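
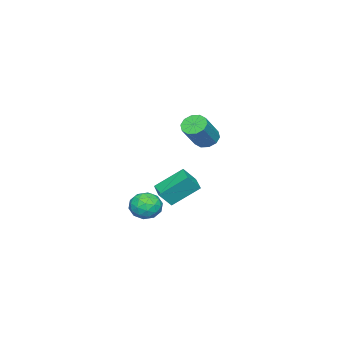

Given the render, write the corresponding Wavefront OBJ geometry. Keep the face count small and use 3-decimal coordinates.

v -1.351 2.549 -1.538
v -0.752 2.095 -0.629
v -0.525 3.284 -1.716
v 0.075 2.83 -0.806
v -0.475 1.27 -2.754
v 0.125 0.816 -1.844
v 0.352 2.005 -2.931
v 0.951 1.551 -2.022
v -3.914 1.817 0.497
v -3.339 1.767 -0.027
v -2.01 1.693 1.439
v -2.586 1.743 1.963
v -3.416 2.234 0.066
v -2.087 2.16 1.532
v -3.683 2.541 0.324
v -2.354 2.467 1.789
v -4.038 2.572 0.648
v -2.709 2.498 2.113
v -4.347 2.315 0.914
v -3.018 2.241 2.38
v -4.49 1.867 1.021
v -3.161 1.793 2.487
v -4.413 1.4 0.928
v -3.084 1.326 2.394
v -4.146 1.093 0.671
v -2.817 1.019 2.136
v -3.791 1.062 0.347
v -2.462 0.988 1.812
v -3.482 1.319 0.08
v -2.153 1.245 1.546
v 3.473 3.127 -1.476
v 4.163 2.606 -1.118
v 2.877 1.894 -2.122
v 3.567 1.373 -1.764
v 2.92 1.745 -1.199
v 3.288 2.507 -0.8
v 3.752 1.993 -2.44
v 4.12 2.755 -2.041
v 4.335 1.905 -1.713
v 3.821 1.752 -0.947
v 3.219 2.748 -2.293
v 2.705 2.595 -1.527
v 3.87 2.975 -1.24
v 3.17 1.525 -2
v 2.789 1.744 -1.668
v 3.195 1.438 -1.457
v 3.356 2.917 -1.054
v 3.762 2.61 -0.843
v 3.031 2.104 -0.891
v 3.278 1.89 -2.397
v 3.684 1.583 -2.186
v 3.845 3.062 -1.783
v 4.251 2.756 -1.572
v 4.009 2.396 -2.349
v 4.377 2.256 -1.38
v 4.027 1.532 -1.759
v 4.135 1.896 -2.157
v 4.352 2.344 -1.922
v 4.075 2.166 -0.929
v 3.724 1.442 -1.309
v 3.344 1.66 -0.977
v 3.561 2.108 -0.742
v 4.176 1.754 -1.279
v 3.316 3.058 -1.931
v 2.965 2.334 -2.311
v 3.479 2.392 -2.498
v 3.696 2.84 -2.263
v 3.013 2.968 -1.481
v 2.663 2.244 -1.86
v 2.688 2.156 -1.318
v 2.905 2.604 -1.083
v 2.864 2.746 -1.961
f 2 4 1
f 5 2 1
f 1 4 3
f 3 5 1
f 2 8 4
f 6 2 5
f 6 8 2
f 4 8 3
f 7 5 3
f 3 8 7
f 7 6 5
f 8 6 7
f 10 9 13
f 10 13 11
f 11 13 14
f 11 14 12
f 13 9 15
f 13 15 14
f 14 15 16
f 14 16 12
f 15 9 17
f 15 17 16
f 16 17 18
f 16 18 12
f 17 9 19
f 17 19 18
f 18 19 20
f 18 20 12
f 19 9 21
f 19 21 20
f 20 21 22
f 20 22 12
f 21 9 23
f 21 23 22
f 22 23 24
f 22 24 12
f 23 9 25
f 23 25 24
f 24 25 26
f 24 26 12
f 25 9 27
f 25 27 26
f 26 27 28
f 26 28 12
f 27 9 29
f 27 29 28
f 28 29 30
f 28 30 12
f 29 9 10
f 29 10 30
f 30 10 11
f 30 11 12
f 31 68 47
f 68 42 71
f 47 71 36
f 68 71 47
f 31 47 43
f 47 36 48
f 43 48 32
f 47 48 43
f 31 43 52
f 43 32 53
f 52 53 38
f 43 53 52
f 31 52 64
f 52 38 67
f 64 67 41
f 52 67 64
f 31 64 68
f 64 41 72
f 68 72 42
f 64 72 68
f 32 48 59
f 48 36 62
f 59 62 40
f 48 62 59
f 36 71 49
f 71 42 70
f 49 70 35
f 71 70 49
f 42 72 69
f 72 41 65
f 69 65 33
f 72 65 69
f 41 67 66
f 67 38 54
f 66 54 37
f 67 54 66
f 38 53 58
f 53 32 55
f 58 55 39
f 53 55 58
f 34 60 46
f 60 40 61
f 46 61 35
f 60 61 46
f 34 46 44
f 46 35 45
f 44 45 33
f 46 45 44
f 34 44 51
f 44 33 50
f 51 50 37
f 44 50 51
f 34 51 56
f 51 37 57
f 56 57 39
f 51 57 56
f 34 56 60
f 56 39 63
f 60 63 40
f 56 63 60
f 35 61 49
f 61 40 62
f 49 62 36
f 61 62 49
f 33 45 69
f 45 35 70
f 69 70 42
f 45 70 69
f 37 50 66
f 50 33 65
f 66 65 41
f 50 65 66
f 39 57 58
f 57 37 54
f 58 54 38
f 57 54 58
f 40 63 59
f 63 39 55
f 59 55 32
f 63 55 59



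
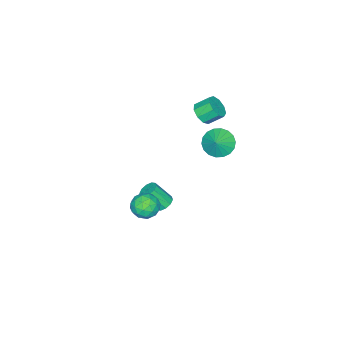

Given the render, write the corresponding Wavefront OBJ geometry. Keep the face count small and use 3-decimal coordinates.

v 0.874 -2.688 -2.473
v 1.129 -3.11 -2.864
v 1.582 -3.954 -1.659
v 1.326 -3.532 -1.267
v 1.401 -2.844 -2.78
v 1.854 -3.689 -1.575
v 1.471 -2.519 -2.579
v 1.924 -3.363 -1.373
v 1.313 -2.258 -2.337
v 1.766 -3.102 -1.131
v 0.988 -2.161 -2.147
v 1.441 -3.005 -0.941
v 0.618 -2.266 -2.081
v 1.071 -3.11 -0.876
v 0.346 -2.531 -2.165
v 0.799 -3.376 -0.96
v 0.276 -2.857 -2.367
v 0.729 -3.701 -1.161
v 0.434 -3.118 -2.609
v 0.887 -3.962 -1.403
v 0.759 -3.215 -2.799
v 1.212 -4.059 -1.593
v -3.913 -2.14 -0.129
v -3.177 -2.336 -0.822
v -3.187 -1.88 0.569
v -3.268 -1.892 -0.893
v -3.487 -1.498 -0.812
v -3.79 -1.231 -0.596
v -4.118 -1.143 -0.288
v -4.405 -1.254 0.052
v -4.595 -1.539 0.356
v -4.649 -1.944 0.564
v -4.558 -2.388 0.635
v -4.339 -2.783 0.554
v -4.036 -3.05 0.338
v -3.708 -3.137 0.03
v -3.421 -3.027 -0.31
v -3.231 -2.741 -0.614
v 4.205 -1.082 0.019
v 4.763 -1.743 0.315
v 3.037 -1.957 0.265
v 3.595 -2.618 0.561
v 3.486 -1.856 1.055
v 4.208 -1.315 0.903
v 3.592 -2.385 -0.323
v 4.314 -1.844 -0.475
v 4.384 -2.549 0.104
v 4.319 -2.222 0.956
v 3.481 -1.478 -0.376
v 3.416 -1.151 0.476
v 4.587 -1.336 0.145
v 3.213 -2.364 0.435
v 3.15 -1.916 0.725
v 3.478 -2.305 0.899
v 4.261 -1.084 0.491
v 4.589 -1.473 0.665
v 3.838 -1.539 1.1
v 3.211 -2.227 -0.085
v 3.539 -2.616 0.089
v 4.322 -1.395 -0.319
v 4.65 -1.784 -0.145
v 3.962 -2.161 -0.52
v 4.692 -2.198 0.195
v 4.005 -2.712 0.34
v 4.003 -2.575 -0.18
v 4.428 -2.257 -0.269
v 4.654 -2.006 0.696
v 3.967 -2.52 0.841
v 3.903 -2.072 1.131
v 4.327 -1.754 1.042
v 4.431 -2.479 0.572
v 3.833 -1.18 -0.261
v 3.146 -1.694 -0.116
v 3.473 -1.946 -0.462
v 3.897 -1.628 -0.551
v 3.795 -0.988 0.24
v 3.108 -1.502 0.385
v 3.372 -1.443 0.849
v 3.797 -1.125 0.76
v 3.369 -1.221 0.008
v -3.716 -3.213 2.239
v -2.987 -3.039 2.546
v -3.474 -2.273 3.269
v -4.204 -2.447 2.961
v -3.097 -2.705 2.118
v -3.584 -1.939 2.841
v -3.497 -2.608 1.746
v -3.984 -1.843 2.469
v -3.999 -2.795 1.605
v -4.486 -2.029 2.328
v -4.369 -3.177 1.76
v -4.856 -2.411 2.483
v -4.434 -3.576 2.139
v -4.921 -2.81 2.862
v -4.163 -3.805 2.565
v -4.65 -3.039 3.288
v -3.683 -3.757 2.838
v -4.17 -2.991 3.56
v -3.219 -3.455 2.83
v -3.706 -2.689 3.553
f 2 1 5
f 2 5 3
f 3 5 6
f 3 6 4
f 5 1 7
f 5 7 6
f 6 7 8
f 6 8 4
f 7 1 9
f 7 9 8
f 8 9 10
f 8 10 4
f 9 1 11
f 9 11 10
f 10 11 12
f 10 12 4
f 11 1 13
f 11 13 12
f 12 13 14
f 12 14 4
f 13 1 15
f 13 15 14
f 14 15 16
f 14 16 4
f 15 1 17
f 15 17 16
f 16 17 18
f 16 18 4
f 17 1 19
f 17 19 18
f 18 19 20
f 18 20 4
f 19 1 21
f 19 21 20
f 20 21 22
f 20 22 4
f 21 1 2
f 21 2 22
f 22 2 3
f 22 3 4
f 24 23 26
f 24 26 25
f 26 23 27
f 26 27 25
f 27 23 28
f 27 28 25
f 28 23 29
f 28 29 25
f 29 23 30
f 29 30 25
f 30 23 31
f 30 31 25
f 31 23 32
f 31 32 25
f 32 23 33
f 32 33 25
f 33 23 34
f 33 34 25
f 34 23 35
f 34 35 25
f 35 23 36
f 35 36 25
f 36 23 37
f 36 37 25
f 37 23 38
f 37 38 25
f 38 23 24
f 38 24 25
f 39 76 55
f 76 50 79
f 55 79 44
f 76 79 55
f 39 55 51
f 55 44 56
f 51 56 40
f 55 56 51
f 39 51 60
f 51 40 61
f 60 61 46
f 51 61 60
f 39 60 72
f 60 46 75
f 72 75 49
f 60 75 72
f 39 72 76
f 72 49 80
f 76 80 50
f 72 80 76
f 40 56 67
f 56 44 70
f 67 70 48
f 56 70 67
f 44 79 57
f 79 50 78
f 57 78 43
f 79 78 57
f 50 80 77
f 80 49 73
f 77 73 41
f 80 73 77
f 49 75 74
f 75 46 62
f 74 62 45
f 75 62 74
f 46 61 66
f 61 40 63
f 66 63 47
f 61 63 66
f 42 68 54
f 68 48 69
f 54 69 43
f 68 69 54
f 42 54 52
f 54 43 53
f 52 53 41
f 54 53 52
f 42 52 59
f 52 41 58
f 59 58 45
f 52 58 59
f 42 59 64
f 59 45 65
f 64 65 47
f 59 65 64
f 42 64 68
f 64 47 71
f 68 71 48
f 64 71 68
f 43 69 57
f 69 48 70
f 57 70 44
f 69 70 57
f 41 53 77
f 53 43 78
f 77 78 50
f 53 78 77
f 45 58 74
f 58 41 73
f 74 73 49
f 58 73 74
f 47 65 66
f 65 45 62
f 66 62 46
f 65 62 66
f 48 71 67
f 71 47 63
f 67 63 40
f 71 63 67
f 82 81 85
f 82 85 83
f 83 85 86
f 83 86 84
f 85 81 87
f 85 87 86
f 86 87 88
f 86 88 84
f 87 81 89
f 87 89 88
f 88 89 90
f 88 90 84
f 89 81 91
f 89 91 90
f 90 91 92
f 90 92 84
f 91 81 93
f 91 93 92
f 92 93 94
f 92 94 84
f 93 81 95
f 93 95 94
f 94 95 96
f 94 96 84
f 95 81 97
f 95 97 96
f 96 97 98
f 96 98 84
f 97 81 99
f 97 99 98
f 98 99 100
f 98 100 84
f 99 81 82
f 99 82 100
f 100 82 83
f 100 83 84



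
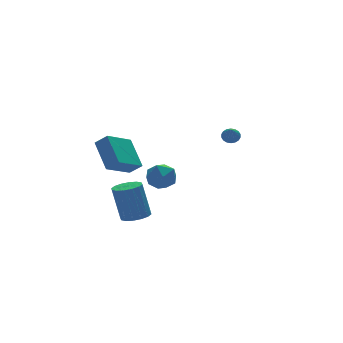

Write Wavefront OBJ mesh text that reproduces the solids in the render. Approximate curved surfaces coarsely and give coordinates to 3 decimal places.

v 4.235 -0.126 -0.372
v 4.706 -0.136 -0.108
v 3.685 -1.094 0.572
v 4.587 0.04 0.003
v 4.397 0.184 0.04
v 4.176 0.266 -0.005
v 3.966 0.27 -0.122
v 3.81 0.196 -0.289
v 3.738 0.059 -0.473
v 3.764 -0.116 -0.636
v 3.884 -0.292 -0.747
v 4.073 -0.435 -0.784
v 4.295 -0.517 -0.739
v 4.504 -0.522 -0.621
v 4.661 -0.448 -0.454
v 4.733 -0.311 -0.271
v -0.195 1.355 -2.66
v 0.566 1.373 -3.323
v -0.086 -0.273 -2.577
v 0.675 -0.255 -3.24
v 0.808 0.114 -2.31
v 0.74 1.12 -2.361
v -0.26 -0.02 -3.539
v -0.328 0.986 -3.59
v 0.525 0.523 -3.866
v 1.185 0.606 -3.107
v -0.705 0.494 -2.793
v -0.045 0.577 -2.034
v -3.201 -3.166 -3.599
v -2.444 -2.802 -3.581
v -2.723 -2.329 -1.502
v -3.479 -2.694 -1.521
v -2.72 -2.484 -3.69
v -2.998 -2.011 -1.611
v -3.124 -2.348 -3.775
v -3.403 -1.876 -1.696
v -3.549 -2.432 -3.813
v -3.828 -1.96 -1.734
v -3.881 -2.713 -3.794
v -4.159 -2.24 -1.715
v -4.03 -3.115 -3.722
v -4.309 -2.642 -1.643
v -3.957 -3.531 -3.618
v -4.236 -3.058 -1.539
v -3.682 -3.849 -3.509
v -3.96 -3.376 -1.43
v -3.277 -3.984 -3.424
v -3.556 -3.512 -1.345
v -2.852 -3.9 -3.386
v -3.131 -3.428 -1.307
v -2.521 -3.62 -3.405
v -2.799 -3.147 -1.326
v -2.371 -3.218 -3.477
v -2.65 -2.745 -1.398
v -3.699 -0.681 -1.022
v -3.579 0.945 0.286
v -2.023 -0.109 -1.886
v -1.903 1.516 -0.577
v -3.197 -1.216 -0.403
v -3.077 0.409 0.906
v -1.521 -0.645 -1.266
v -1.401 0.981 0.042
f 2 1 4
f 2 4 3
f 4 1 5
f 4 5 3
f 5 1 6
f 5 6 3
f 6 1 7
f 6 7 3
f 7 1 8
f 7 8 3
f 8 1 9
f 8 9 3
f 9 1 10
f 9 10 3
f 10 1 11
f 10 11 3
f 11 1 12
f 11 12 3
f 12 1 13
f 12 13 3
f 13 1 14
f 13 14 3
f 14 1 15
f 14 15 3
f 15 1 16
f 15 16 3
f 16 1 2
f 16 2 3
f 17 28 22
f 17 22 18
f 17 18 24
f 17 24 27
f 17 27 28
f 18 22 26
f 22 28 21
f 28 27 19
f 27 24 23
f 24 18 25
f 20 26 21
f 20 21 19
f 20 19 23
f 20 23 25
f 20 25 26
f 21 26 22
f 19 21 28
f 23 19 27
f 25 23 24
f 26 25 18
f 30 29 33
f 30 33 31
f 31 33 34
f 31 34 32
f 33 29 35
f 33 35 34
f 34 35 36
f 34 36 32
f 35 29 37
f 35 37 36
f 36 37 38
f 36 38 32
f 37 29 39
f 37 39 38
f 38 39 40
f 38 40 32
f 39 29 41
f 39 41 40
f 40 41 42
f 40 42 32
f 41 29 43
f 41 43 42
f 42 43 44
f 42 44 32
f 43 29 45
f 43 45 44
f 44 45 46
f 44 46 32
f 45 29 47
f 45 47 46
f 46 47 48
f 46 48 32
f 47 29 49
f 47 49 48
f 48 49 50
f 48 50 32
f 49 29 51
f 49 51 50
f 50 51 52
f 50 52 32
f 51 29 53
f 51 53 52
f 52 53 54
f 52 54 32
f 53 29 30
f 53 30 54
f 54 30 31
f 54 31 32
f 56 58 55
f 59 56 55
f 55 58 57
f 57 59 55
f 56 62 58
f 60 56 59
f 60 62 56
f 58 62 57
f 61 59 57
f 57 62 61
f 61 60 59
f 62 60 61



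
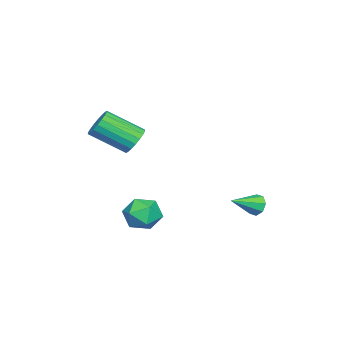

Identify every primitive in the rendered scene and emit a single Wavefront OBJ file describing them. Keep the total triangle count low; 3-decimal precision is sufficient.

v 1.867 -0.462 2.129
v 2.513 -0.196 2.259
v 2.918 -1.673 3.261
v 2.273 -1.938 3.131
v 2.34 -0.082 2.497
v 2.746 -1.558 3.5
v 2.074 -0.042 2.663
v 2.48 -1.519 3.665
v 1.767 -0.086 2.723
v 2.172 -1.563 3.725
v 1.48 -0.204 2.665
v 1.885 -1.681 3.667
v 1.269 -0.373 2.501
v 1.675 -1.85 3.503
v 1.177 -0.56 2.263
v 1.582 -2.036 3.266
v 1.222 -0.727 1.999
v 1.627 -2.204 3.001
v 1.394 -0.842 1.76
v 1.8 -2.318 2.763
v 1.66 -0.881 1.595
v 2.066 -2.358 2.597
v 1.968 -0.837 1.535
v 2.373 -2.314 2.537
v 2.255 -0.719 1.593
v 2.66 -2.196 2.595
v 2.465 -0.55 1.757
v 2.871 -2.027 2.759
v 2.558 -0.364 1.994
v 2.963 -1.84 2.997
v 1.911 0.411 -1.095
v 2.351 0.903 -1.714
v 2.549 -0.803 -1.606
v 2.989 -0.311 -2.225
v 3.201 -0.231 -1.349
v 2.807 0.519 -1.033
v 2.093 -0.419 -2.287
v 1.699 0.331 -1.971
v 2.464 0.39 -2.45
v 3.148 0.506 -1.871
v 1.752 -0.406 -1.449
v 2.436 -0.29 -0.87
v -0.386 3.97 -1.776
v -0.057 4.063 -2.232
v 0.626 3.19 -1.204
v -0.001 4.364 -1.921
v -0.17 4.434 -1.525
v -0.466 4.232 -1.276
v -0.715 3.877 -1.32
v -0.772 3.576 -1.631
v -0.602 3.506 -2.027
v -0.306 3.708 -2.275
f 2 1 5
f 2 5 3
f 3 5 6
f 3 6 4
f 5 1 7
f 5 7 6
f 6 7 8
f 6 8 4
f 7 1 9
f 7 9 8
f 8 9 10
f 8 10 4
f 9 1 11
f 9 11 10
f 10 11 12
f 10 12 4
f 11 1 13
f 11 13 12
f 12 13 14
f 12 14 4
f 13 1 15
f 13 15 14
f 14 15 16
f 14 16 4
f 15 1 17
f 15 17 16
f 16 17 18
f 16 18 4
f 17 1 19
f 17 19 18
f 18 19 20
f 18 20 4
f 19 1 21
f 19 21 20
f 20 21 22
f 20 22 4
f 21 1 23
f 21 23 22
f 22 23 24
f 22 24 4
f 23 1 25
f 23 25 24
f 24 25 26
f 24 26 4
f 25 1 27
f 25 27 26
f 26 27 28
f 26 28 4
f 27 1 29
f 27 29 28
f 28 29 30
f 28 30 4
f 29 1 2
f 29 2 30
f 30 2 3
f 30 3 4
f 31 42 36
f 31 36 32
f 31 32 38
f 31 38 41
f 31 41 42
f 32 36 40
f 36 42 35
f 42 41 33
f 41 38 37
f 38 32 39
f 34 40 35
f 34 35 33
f 34 33 37
f 34 37 39
f 34 39 40
f 35 40 36
f 33 35 42
f 37 33 41
f 39 37 38
f 40 39 32
f 44 43 46
f 44 46 45
f 46 43 47
f 46 47 45
f 47 43 48
f 47 48 45
f 48 43 49
f 48 49 45
f 49 43 50
f 49 50 45
f 50 43 51
f 50 51 45
f 51 43 52
f 51 52 45
f 52 43 44
f 52 44 45



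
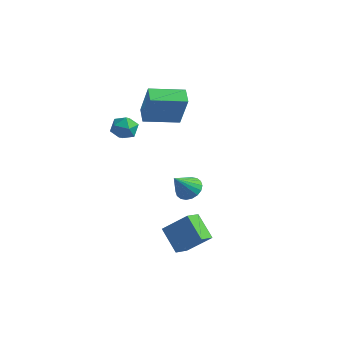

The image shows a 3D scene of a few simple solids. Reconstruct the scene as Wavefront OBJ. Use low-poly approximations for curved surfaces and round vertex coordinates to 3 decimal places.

v 1.366 -1.271 -5.051
v 1.372 -2.136 -4.708
v 0.231 -0.889 -4.067
v 0.236 -1.754 -3.724
v 2.524 -0.806 -3.896
v 2.529 -1.671 -3.553
v 1.388 -0.424 -2.912
v 1.394 -1.289 -2.569
v -3.528 1.473 0.887
v -2.827 1.224 2.743
v -4.173 2.104 1.215
v -3.472 1.855 3.072
v -2.288 2.885 0.608
v -1.587 2.636 2.465
v -2.933 3.516 0.937
v -2.232 3.267 2.793
v -2.143 -0.836 1.837
v -1.676 -1.432 1.828
v -2.884 -1.428 2.612
v -2.417 -2.024 2.603
v -2.2 -1.378 2.934
v -1.742 -1.013 2.454
v -2.818 -1.847 1.986
v -2.36 -1.482 1.506
v -2.094 -2.057 1.92
v -1.712 -1.767 2.506
v -2.848 -1.093 1.934
v -2.466 -0.803 2.52
v -1.242 2.262 -3.495
v -0.613 2.538 -3.169
v -1.418 1.278 -2.325
v -0.857 2.734 -3.041
v -1.177 2.837 -3.002
v -1.51 2.826 -3.062
v -1.789 2.703 -3.207
v -1.961 2.494 -3.409
v -1.99 2.238 -3.629
v -1.87 1.987 -3.822
v -1.627 1.791 -3.95
v -1.307 1.688 -3.989
v -0.974 1.699 -3.929
v -0.694 1.821 -3.784
v -0.523 2.031 -3.581
v -0.494 2.287 -3.362
f 2 4 1
f 5 2 1
f 1 4 3
f 3 5 1
f 2 8 4
f 6 2 5
f 6 8 2
f 4 8 3
f 7 5 3
f 3 8 7
f 7 6 5
f 8 6 7
f 10 12 9
f 13 10 9
f 9 12 11
f 11 13 9
f 10 16 12
f 14 10 13
f 14 16 10
f 12 16 11
f 15 13 11
f 11 16 15
f 15 14 13
f 16 14 15
f 17 28 22
f 17 22 18
f 17 18 24
f 17 24 27
f 17 27 28
f 18 22 26
f 22 28 21
f 28 27 19
f 27 24 23
f 24 18 25
f 20 26 21
f 20 21 19
f 20 19 23
f 20 23 25
f 20 25 26
f 21 26 22
f 19 21 28
f 23 19 27
f 25 23 24
f 26 25 18
f 30 29 32
f 30 32 31
f 32 29 33
f 32 33 31
f 33 29 34
f 33 34 31
f 34 29 35
f 34 35 31
f 35 29 36
f 35 36 31
f 36 29 37
f 36 37 31
f 37 29 38
f 37 38 31
f 38 29 39
f 38 39 31
f 39 29 40
f 39 40 31
f 40 29 41
f 40 41 31
f 41 29 42
f 41 42 31
f 42 29 43
f 42 43 31
f 43 29 44
f 43 44 31
f 44 29 30
f 44 30 31



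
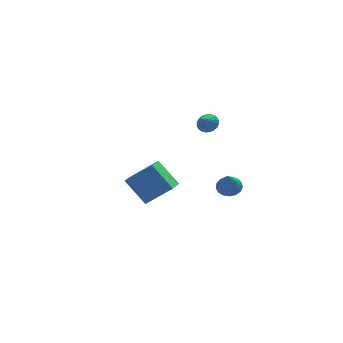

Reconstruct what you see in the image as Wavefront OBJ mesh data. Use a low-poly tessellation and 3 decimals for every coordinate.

v 2.046 3.534 0.424
v 2.401 3.753 0.883
v 1.554 2.926 1.096
v 2.216 3.908 0.888
v 2.005 4.007 0.823
v 1.8 4.034 0.697
v 1.633 3.984 0.53
v 1.528 3.866 0.346
v 1.502 3.697 0.175
v 1.559 3.504 0.041
v 1.69 3.315 -0.034
v 1.875 3.159 -0.039
v 2.086 3.061 0.026
v 2.291 3.034 0.152
v 2.459 3.084 0.319
v 2.563 3.202 0.503
v 2.589 3.37 0.674
v 2.532 3.564 0.808
v 1.992 -3.433 -0.277
v 2.466 -3.116 0.037
v 1.748 -4.287 0.957
v 2.21 -2.95 0.101
v 1.905 -2.895 0.078
v 1.619 -2.964 -0.025
v 1.42 -3.139 -0.187
v 1.351 -3.382 -0.369
v 1.429 -3.637 -0.529
v 1.637 -3.844 -0.632
v 1.925 -3.958 -0.654
v 2.23 -3.951 -0.589
v 2.479 -3.826 -0.452
v 2.618 -3.61 -0.276
v 2.613 -3.354 -0.099
v -1.94 -2.418 -1.779
v -2.856 -1.632 -0.525
v -1.434 -0.965 -2.319
v -2.35 -0.18 -1.065
v -0.61 -2.5 -0.755
v -1.526 -1.715 0.499
v -0.104 -1.048 -1.295
v -1.02 -0.262 -0.041
f 2 1 4
f 2 4 3
f 4 1 5
f 4 5 3
f 5 1 6
f 5 6 3
f 6 1 7
f 6 7 3
f 7 1 8
f 7 8 3
f 8 1 9
f 8 9 3
f 9 1 10
f 9 10 3
f 10 1 11
f 10 11 3
f 11 1 12
f 11 12 3
f 12 1 13
f 12 13 3
f 13 1 14
f 13 14 3
f 14 1 15
f 14 15 3
f 15 1 16
f 15 16 3
f 16 1 17
f 16 17 3
f 17 1 18
f 17 18 3
f 18 1 2
f 18 2 3
f 20 19 22
f 20 22 21
f 22 19 23
f 22 23 21
f 23 19 24
f 23 24 21
f 24 19 25
f 24 25 21
f 25 19 26
f 25 26 21
f 26 19 27
f 26 27 21
f 27 19 28
f 27 28 21
f 28 19 29
f 28 29 21
f 29 19 30
f 29 30 21
f 30 19 31
f 30 31 21
f 31 19 32
f 31 32 21
f 32 19 33
f 32 33 21
f 33 19 20
f 33 20 21
f 35 37 34
f 38 35 34
f 34 37 36
f 36 38 34
f 35 41 37
f 39 35 38
f 39 41 35
f 37 41 36
f 40 38 36
f 36 41 40
f 40 39 38
f 41 39 40



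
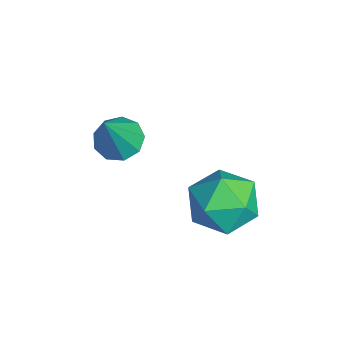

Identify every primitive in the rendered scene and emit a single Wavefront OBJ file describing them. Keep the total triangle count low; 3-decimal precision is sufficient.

v 2.515 1.59 -0.29
v 2.932 1.1 0.734
v 1.188 0.16 -0.434
v 1.605 -0.33 0.59
v 1.015 0.725 0.621
v 1.835 1.609 0.71
v 2.285 -0.349 -0.41
v 3.105 0.535 -0.321
v 2.79 -0.098 0.66
v 2.005 0.566 1.297
v 2.115 0.694 -0.997
v 1.33 1.358 -0.36
v 0.343 -2.176 2.085
v 0.922 -1.655 1.957
v 1.237 -2.724 3.915
v 0.518 -1.419 2.226
v 0.031 -1.537 2.429
v -0.31 -1.954 2.47
v -0.346 -2.475 2.332
v -0.059 -2.856 2.077
v 0.415 -2.919 1.827
v 0.856 -2.634 1.697
v 1.056 -2.135 1.748
f 1 12 6
f 1 6 2
f 1 2 8
f 1 8 11
f 1 11 12
f 2 6 10
f 6 12 5
f 12 11 3
f 11 8 7
f 8 2 9
f 4 10 5
f 4 5 3
f 4 3 7
f 4 7 9
f 4 9 10
f 5 10 6
f 3 5 12
f 7 3 11
f 9 7 8
f 10 9 2
f 14 13 16
f 14 16 15
f 16 13 17
f 16 17 15
f 17 13 18
f 17 18 15
f 18 13 19
f 18 19 15
f 19 13 20
f 19 20 15
f 20 13 21
f 20 21 15
f 21 13 22
f 21 22 15
f 22 13 23
f 22 23 15
f 23 13 14
f 23 14 15



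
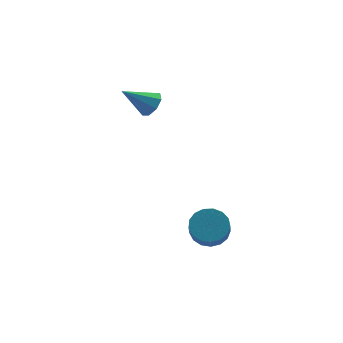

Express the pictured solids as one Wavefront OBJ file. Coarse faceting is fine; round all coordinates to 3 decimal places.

v -0.051 -3.143 -4.511
v 0.992 -2.975 -4.205
v 0.814 -3.908 -3.083
v -0.229 -4.077 -3.389
v 0.723 -2.607 -3.941
v 0.544 -3.541 -2.82
v 0.276 -2.362 -3.809
v 0.098 -3.296 -2.687
v -0.245 -2.296 -3.837
v -0.424 -3.23 -2.715
v -0.722 -2.424 -4.019
v -0.901 -3.358 -2.898
v -1.046 -2.717 -4.314
v -1.224 -3.65 -3.193
v -1.141 -3.107 -4.654
v -1.319 -4.041 -3.533
v -0.986 -3.506 -4.962
v -1.165 -4.44 -3.84
v -0.617 -3.822 -5.166
v -0.796 -4.755 -4.044
v -0.119 -3.982 -5.219
v -0.297 -4.915 -4.098
v 0.395 -3.95 -5.111
v 0.217 -4.883 -3.99
v 0.807 -3.733 -4.865
v 0.629 -4.667 -3.744
v 1.023 -3.381 -4.538
v 0.844 -4.315 -3.417
v -2.332 3.224 1.467
v -1.812 3.477 2.157
v -3.968 3.136 2.733
v -2.095 4.013 1.829
v -2.516 4.086 1.289
v -2.829 3.654 0.854
v -2.852 2.97 0.778
v -2.569 2.434 1.106
v -2.148 2.361 1.646
v -1.834 2.793 2.081
f 2 1 5
f 2 5 3
f 3 5 6
f 3 6 4
f 5 1 7
f 5 7 6
f 6 7 8
f 6 8 4
f 7 1 9
f 7 9 8
f 8 9 10
f 8 10 4
f 9 1 11
f 9 11 10
f 10 11 12
f 10 12 4
f 11 1 13
f 11 13 12
f 12 13 14
f 12 14 4
f 13 1 15
f 13 15 14
f 14 15 16
f 14 16 4
f 15 1 17
f 15 17 16
f 16 17 18
f 16 18 4
f 17 1 19
f 17 19 18
f 18 19 20
f 18 20 4
f 19 1 21
f 19 21 20
f 20 21 22
f 20 22 4
f 21 1 23
f 21 23 22
f 22 23 24
f 22 24 4
f 23 1 25
f 23 25 24
f 24 25 26
f 24 26 4
f 25 1 27
f 25 27 26
f 26 27 28
f 26 28 4
f 27 1 2
f 27 2 28
f 28 2 3
f 28 3 4
f 30 29 32
f 30 32 31
f 32 29 33
f 32 33 31
f 33 29 34
f 33 34 31
f 34 29 35
f 34 35 31
f 35 29 36
f 35 36 31
f 36 29 37
f 36 37 31
f 37 29 38
f 37 38 31
f 38 29 30
f 38 30 31



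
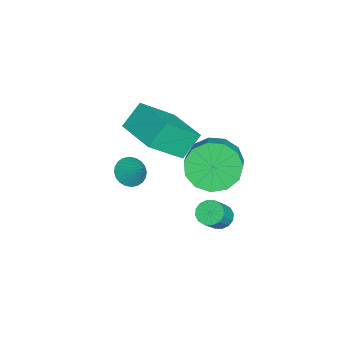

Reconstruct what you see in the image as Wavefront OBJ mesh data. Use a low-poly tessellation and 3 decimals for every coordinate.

v 2.39 -0.208 -0.042
v 2.643 -0.598 -0.372
v 3.403 -0.902 0.573
v 3.15 -0.512 0.902
v 2.797 -0.35 -0.415
v 3.557 -0.654 0.529
v 2.842 -0.064 -0.359
v 3.601 -0.368 0.586
v 2.765 0.184 -0.218
v 3.525 -0.12 0.727
v 2.588 0.326 -0.03
v 3.348 0.022 0.915
v 2.358 0.326 0.155
v 3.118 0.022 1.1
v 2.137 0.182 0.287
v 2.897 -0.122 1.232
v 1.983 -0.066 0.331
v 2.743 -0.37 1.275
v 1.939 -0.352 0.274
v 2.698 -0.656 1.219
v 2.015 -0.6 0.133
v 2.775 -0.904 1.078
v 2.192 -0.742 -0.055
v 2.952 -1.046 0.89
v 2.422 -0.742 -0.24
v 3.182 -1.046 0.705
v -0.633 -4.052 -0.552
v -0.098 -3.929 -1.004
v -0.027 -3.428 0.332
v -0.259 -3.708 -1.049
v -0.477 -3.54 -1.019
v -0.718 -3.449 -0.918
v -0.947 -3.45 -0.761
v -1.127 -3.543 -0.573
v -1.232 -3.713 -0.381
v -1.246 -3.934 -0.215
v -1.167 -4.174 -0.101
v -1.006 -4.395 -0.055
v -0.788 -4.563 -0.086
v -0.547 -4.654 -0.187
v -0.318 -4.653 -0.344
v -0.138 -4.561 -0.532
v -0.033 -4.39 -0.724
v -0.019 -4.169 -0.89
v -0.628 -2.987 1.744
v 0.208 -4.207 3.075
v -1.241 -2.376 2.688
v -0.404 -3.596 4.019
v 0.844 -1.784 1.921
v 1.681 -3.004 3.252
v 0.232 -1.173 2.865
v 1.068 -2.393 4.196
v 2.657 -0.398 3.549
v 3.259 -0.418 2.653
v 4.545 -0.343 3.515
v 3.943 -0.322 4.411
v 3.146 0.168 2.77
v 4.432 0.244 3.632
v 2.878 0.575 3.134
v 4.164 0.65 3.997
v 2.539 0.673 3.631
v 3.825 0.748 4.493
v 2.238 0.431 4.101
v 3.524 0.506 4.963
v 2.07 -0.074 4.396
v 3.356 0.001 5.258
v 2.088 -0.682 4.422
v 3.374 -0.606 5.284
v 2.287 -1.199 4.171
v 3.573 -1.124 5.033
v 2.603 -1.462 3.722
v 3.889 -1.387 4.584
v 2.937 -1.387 3.219
v 4.222 -1.312 4.081
v 3.181 -0.998 2.82
v 4.467 -0.923 3.682
f 2 1 5
f 2 5 3
f 3 5 6
f 3 6 4
f 5 1 7
f 5 7 6
f 6 7 8
f 6 8 4
f 7 1 9
f 7 9 8
f 8 9 10
f 8 10 4
f 9 1 11
f 9 11 10
f 10 11 12
f 10 12 4
f 11 1 13
f 11 13 12
f 12 13 14
f 12 14 4
f 13 1 15
f 13 15 14
f 14 15 16
f 14 16 4
f 15 1 17
f 15 17 16
f 16 17 18
f 16 18 4
f 17 1 19
f 17 19 18
f 18 19 20
f 18 20 4
f 19 1 21
f 19 21 20
f 20 21 22
f 20 22 4
f 21 1 23
f 21 23 22
f 22 23 24
f 22 24 4
f 23 1 25
f 23 25 24
f 24 25 26
f 24 26 4
f 25 1 2
f 25 2 26
f 26 2 3
f 26 3 4
f 28 27 30
f 28 30 29
f 30 27 31
f 30 31 29
f 31 27 32
f 31 32 29
f 32 27 33
f 32 33 29
f 33 27 34
f 33 34 29
f 34 27 35
f 34 35 29
f 35 27 36
f 35 36 29
f 36 27 37
f 36 37 29
f 37 27 38
f 37 38 29
f 38 27 39
f 38 39 29
f 39 27 40
f 39 40 29
f 40 27 41
f 40 41 29
f 41 27 42
f 41 42 29
f 42 27 43
f 42 43 29
f 43 27 44
f 43 44 29
f 44 27 28
f 44 28 29
f 46 48 45
f 49 46 45
f 45 48 47
f 47 49 45
f 46 52 48
f 50 46 49
f 50 52 46
f 48 52 47
f 51 49 47
f 47 52 51
f 51 50 49
f 52 50 51
f 54 53 57
f 54 57 55
f 55 57 58
f 55 58 56
f 57 53 59
f 57 59 58
f 58 59 60
f 58 60 56
f 59 53 61
f 59 61 60
f 60 61 62
f 60 62 56
f 61 53 63
f 61 63 62
f 62 63 64
f 62 64 56
f 63 53 65
f 63 65 64
f 64 65 66
f 64 66 56
f 65 53 67
f 65 67 66
f 66 67 68
f 66 68 56
f 67 53 69
f 67 69 68
f 68 69 70
f 68 70 56
f 69 53 71
f 69 71 70
f 70 71 72
f 70 72 56
f 71 53 73
f 71 73 72
f 72 73 74
f 72 74 56
f 73 53 75
f 73 75 74
f 74 75 76
f 74 76 56
f 75 53 54
f 75 54 76
f 76 54 55
f 76 55 56



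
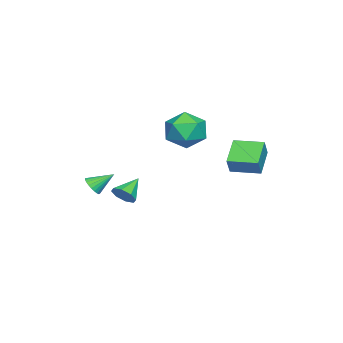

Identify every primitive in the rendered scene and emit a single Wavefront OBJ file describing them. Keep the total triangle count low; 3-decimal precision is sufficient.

v 2.767 -3.03 -1.683
v 3.307 -3.023 -1.399
v 2.353 -2.05 -0.917
v 3.346 -2.869 -1.576
v 3.296 -2.739 -1.769
v 3.166 -2.653 -1.949
v 2.975 -2.625 -2.088
v 2.753 -2.658 -2.166
v 2.533 -2.748 -2.17
v 2.348 -2.881 -2.1
v 2.227 -3.036 -1.966
v 2.188 -3.191 -1.79
v 2.238 -3.321 -1.597
v 2.368 -3.406 -1.416
v 2.559 -3.435 -1.277
v 2.781 -3.401 -1.199
v 3.001 -3.312 -1.195
v 3.186 -3.179 -1.265
v -3.529 2.104 -2.496
v -4.986 2.029 -1.565
v -3.588 3.752 -2.456
v -5.045 3.677 -1.525
v -2.915 2.103 -1.535
v -4.372 2.028 -0.604
v -2.974 3.751 -1.495
v -4.431 3.676 -0.564
v -3.286 0.493 -0.08
v -2.289 1.213 0.201
v -2.491 -1.033 1.019
v -1.494 -0.313 1.3
v -2.628 -0.036 1.779
v -3.119 0.908 1.1
v -1.661 -0.728 0.12
v -2.152 0.216 -0.559
v -1.285 0.459 0.324
v -1.882 0.887 1.35
v -2.898 -0.707 -0.13
v -3.495 -0.279 0.896
v -1.261 -2.872 -3.955
v -0.82 -2.819 -3.351
v -2.419 -2.468 -3.145
v -0.852 -2.326 -3.643
v -1.124 -2.153 -4.118
v -1.476 -2.401 -4.497
v -1.702 -2.925 -4.559
v -1.67 -3.418 -4.267
v -1.398 -3.591 -3.792
v -1.046 -3.343 -3.413
f 2 1 4
f 2 4 3
f 4 1 5
f 4 5 3
f 5 1 6
f 5 6 3
f 6 1 7
f 6 7 3
f 7 1 8
f 7 8 3
f 8 1 9
f 8 9 3
f 9 1 10
f 9 10 3
f 10 1 11
f 10 11 3
f 11 1 12
f 11 12 3
f 12 1 13
f 12 13 3
f 13 1 14
f 13 14 3
f 14 1 15
f 14 15 3
f 15 1 16
f 15 16 3
f 16 1 17
f 16 17 3
f 17 1 18
f 17 18 3
f 18 1 2
f 18 2 3
f 20 22 19
f 23 20 19
f 19 22 21
f 21 23 19
f 20 26 22
f 24 20 23
f 24 26 20
f 22 26 21
f 25 23 21
f 21 26 25
f 25 24 23
f 26 24 25
f 27 38 32
f 27 32 28
f 27 28 34
f 27 34 37
f 27 37 38
f 28 32 36
f 32 38 31
f 38 37 29
f 37 34 33
f 34 28 35
f 30 36 31
f 30 31 29
f 30 29 33
f 30 33 35
f 30 35 36
f 31 36 32
f 29 31 38
f 33 29 37
f 35 33 34
f 36 35 28
f 40 39 42
f 40 42 41
f 42 39 43
f 42 43 41
f 43 39 44
f 43 44 41
f 44 39 45
f 44 45 41
f 45 39 46
f 45 46 41
f 46 39 47
f 46 47 41
f 47 39 48
f 47 48 41
f 48 39 40
f 48 40 41



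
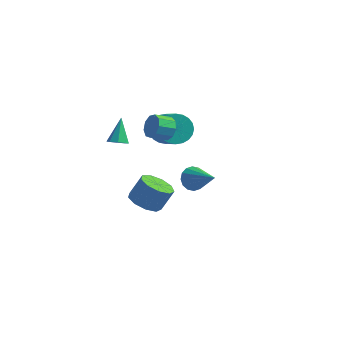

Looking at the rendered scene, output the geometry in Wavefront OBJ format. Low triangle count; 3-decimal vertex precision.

v 0.464 -0.195 3.348
v 0.866 -0.13 4.025
v 0.197 -0.839 4.49
v -0.204 -0.905 3.812
v 0.468 0.235 4.01
v -0.201 -0.474 4.475
v 0.069 0.399 3.685
v -0.6 -0.31 4.15
v -0.146 0.285 3.202
v -0.815 -0.424 3.667
v -0.074 -0.054 2.788
v -0.743 -0.763 3.252
v 0.249 -0.459 2.635
v -0.42 -1.168 3.1
v 0.673 -0.741 2.816
v 0.004 -1.45 3.28
v 1 -0.767 3.245
v 0.331 -1.477 3.71
v 1.076 -0.526 3.723
v 0.407 -1.235 4.188
v -1.552 0.906 -4.198
v -0.597 0.44 -4.389
v -0.052 1.008 -3.054
v -1.008 1.474 -2.862
v -0.608 1.121 -4.675
v -0.063 1.689 -3.34
v -1.06 1.701 -4.737
v -0.515 2.27 -3.402
v -1.743 1.91 -4.547
v -1.198 2.478 -3.212
v -2.337 1.648 -4.194
v -1.792 2.217 -2.859
v -2.563 1.039 -3.842
v -2.019 1.608 -2.507
v -2.317 0.368 -3.657
v -1.772 0.937 -2.321
v -1.713 -0.052 -3.724
v -1.168 0.517 -2.389
v -1.034 -0.023 -4.013
v -0.489 0.545 -2.678
v -0.849 2.29 1.365
v -0.11 2.356 0.651
v 1.049 1.177 1.741
v 0.309 1.11 2.455
v -0.018 2.667 0.889
v 1.141 1.488 1.979
v -0.052 2.92 1.199
v 1.107 1.741 2.289
v -0.207 3.077 1.535
v 0.951 1.898 2.624
v -0.461 3.114 1.845
v 0.698 1.935 2.934
v -0.773 3.026 2.081
v 0.385 1.847 3.171
v -1.097 2.826 2.209
v 0.061 1.646 3.299
v -1.384 2.544 2.208
v -0.225 1.364 3.298
v -1.589 2.223 2.079
v -0.43 1.044 3.169
v -1.681 1.912 1.841
v -0.522 0.733 2.931
v -1.647 1.659 1.531
v -0.488 0.48 2.621
v -1.491 1.502 1.196
v -0.333 0.323 2.285
v -1.238 1.465 0.886
v -0.079 0.286 1.975
v -0.925 1.553 0.649
v 0.233 0.374 1.739
v -0.601 1.754 0.521
v 0.557 0.574 1.611
v -0.315 2.036 0.522
v 0.844 0.856 1.612
v 2.595 -1.617 0.862
v 3.104 -1.284 0.341
v 4.185 -2.363 1.938
v 3.043 -0.995 0.632
v 2.862 -0.872 0.983
v 2.61 -0.949 1.303
v 2.354 -1.205 1.504
v 2.162 -1.571 1.533
v 2.087 -1.949 1.382
v 2.147 -2.238 1.092
v 2.328 -2.361 0.74
v 2.58 -2.284 0.421
v 2.837 -2.028 0.22
v 3.028 -1.662 0.191
v -2.311 -0.815 1.784
v -1.756 -0.573 1.712
v -2.569 0.175 3.116
v -2.084 -0.341 1.475
v -2.546 -0.386 1.419
v -2.869 -0.683 1.577
v -2.866 -1.057 1.856
v -2.538 -1.29 2.093
v -2.076 -1.244 2.149
v -1.752 -0.948 1.991
f 2 1 5
f 2 5 3
f 3 5 6
f 3 6 4
f 5 1 7
f 5 7 6
f 6 7 8
f 6 8 4
f 7 1 9
f 7 9 8
f 8 9 10
f 8 10 4
f 9 1 11
f 9 11 10
f 10 11 12
f 10 12 4
f 11 1 13
f 11 13 12
f 12 13 14
f 12 14 4
f 13 1 15
f 13 15 14
f 14 15 16
f 14 16 4
f 15 1 17
f 15 17 16
f 16 17 18
f 16 18 4
f 17 1 19
f 17 19 18
f 18 19 20
f 18 20 4
f 19 1 2
f 19 2 20
f 20 2 3
f 20 3 4
f 22 21 25
f 22 25 23
f 23 25 26
f 23 26 24
f 25 21 27
f 25 27 26
f 26 27 28
f 26 28 24
f 27 21 29
f 27 29 28
f 28 29 30
f 28 30 24
f 29 21 31
f 29 31 30
f 30 31 32
f 30 32 24
f 31 21 33
f 31 33 32
f 32 33 34
f 32 34 24
f 33 21 35
f 33 35 34
f 34 35 36
f 34 36 24
f 35 21 37
f 35 37 36
f 36 37 38
f 36 38 24
f 37 21 39
f 37 39 38
f 38 39 40
f 38 40 24
f 39 21 22
f 39 22 40
f 40 22 23
f 40 23 24
f 42 41 45
f 42 45 43
f 43 45 46
f 43 46 44
f 45 41 47
f 45 47 46
f 46 47 48
f 46 48 44
f 47 41 49
f 47 49 48
f 48 49 50
f 48 50 44
f 49 41 51
f 49 51 50
f 50 51 52
f 50 52 44
f 51 41 53
f 51 53 52
f 52 53 54
f 52 54 44
f 53 41 55
f 53 55 54
f 54 55 56
f 54 56 44
f 55 41 57
f 55 57 56
f 56 57 58
f 56 58 44
f 57 41 59
f 57 59 58
f 58 59 60
f 58 60 44
f 59 41 61
f 59 61 60
f 60 61 62
f 60 62 44
f 61 41 63
f 61 63 62
f 62 63 64
f 62 64 44
f 63 41 65
f 63 65 64
f 64 65 66
f 64 66 44
f 65 41 67
f 65 67 66
f 66 67 68
f 66 68 44
f 67 41 69
f 67 69 68
f 68 69 70
f 68 70 44
f 69 41 71
f 69 71 70
f 70 71 72
f 70 72 44
f 71 41 73
f 71 73 72
f 72 73 74
f 72 74 44
f 73 41 42
f 73 42 74
f 74 42 43
f 74 43 44
f 76 75 78
f 76 78 77
f 78 75 79
f 78 79 77
f 79 75 80
f 79 80 77
f 80 75 81
f 80 81 77
f 81 75 82
f 81 82 77
f 82 75 83
f 82 83 77
f 83 75 84
f 83 84 77
f 84 75 85
f 84 85 77
f 85 75 86
f 85 86 77
f 86 75 87
f 86 87 77
f 87 75 88
f 87 88 77
f 88 75 76
f 88 76 77
f 90 89 92
f 90 92 91
f 92 89 93
f 92 93 91
f 93 89 94
f 93 94 91
f 94 89 95
f 94 95 91
f 95 89 96
f 95 96 91
f 96 89 97
f 96 97 91
f 97 89 98
f 97 98 91
f 98 89 90
f 98 90 91



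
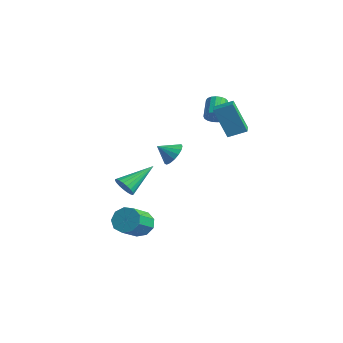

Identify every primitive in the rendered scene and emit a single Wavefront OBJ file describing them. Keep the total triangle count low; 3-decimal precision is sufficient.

v 0.934 -3.26 -4.114
v 1.607 -3.318 -4.597
v 2.138 -4.539 -3.709
v 1.466 -4.48 -3.226
v 1.707 -2.962 -4.167
v 2.238 -4.182 -3.279
v 1.446 -2.745 -3.712
v 1.977 -3.965 -2.824
v 0.945 -2.768 -3.445
v 1.477 -3.989 -2.557
v 0.44 -3.022 -3.491
v 0.971 -4.243 -2.604
v 0.165 -3.387 -3.829
v 0.696 -4.608 -2.941
v 0.251 -3.692 -4.3
v 0.782 -4.913 -3.412
v 0.656 -3.795 -4.684
v 1.187 -5.016 -3.796
v 1.192 -3.648 -4.801
v 1.723 -4.868 -3.913
v 0.459 -3.888 -1.472
v 0.793 -4.18 -0.957
v 0.461 -2.112 -0.468
v 1.005 -4.088 -1.12
v 1.122 -3.961 -1.344
v 1.125 -3.822 -1.59
v 1.013 -3.694 -1.816
v 0.805 -3.6 -1.982
v 0.537 -3.555 -2.06
v 0.255 -3.568 -2.037
v 0.009 -3.636 -1.916
v -0.16 -3.748 -1.718
v -0.221 -3.884 -1.478
v -0.165 -4.02 -1.236
v -0.001 -4.134 -1.036
v 0.242 -4.205 -0.911
v 0.523 -4.221 -0.883
v 0.779 1.504 2.21
v 1.005 1.285 2.697
v 0.207 2.018 3.397
v -0.019 2.236 2.91
v 1.163 1.507 2.644
v 0.365 2.24 3.344
v 1.233 1.728 2.492
v 0.435 2.461 3.192
v 1.199 1.898 2.275
v 0.401 2.631 2.975
v 1.068 1.978 2.043
v 0.271 2.711 2.743
v 0.872 1.949 1.85
v 0.074 2.682 2.55
v 0.654 1.817 1.739
v -0.144 2.55 2.439
v 0.464 1.614 1.735
v -0.333 2.347 2.436
v 0.347 1.386 1.841
v -0.451 2.119 2.541
v 0.329 1.184 2.031
v -0.469 1.917 2.731
v 0.414 1.056 2.262
v -0.384 1.789 2.962
v 0.582 1.03 2.481
v -0.216 1.763 3.181
v 0.796 1.113 2.638
v -0.002 1.846 3.338
v -0.16 -0.428 -0.32
v 0.149 -0.08 0.307
v -0.6 -1.152 0.3
v -0.182 0.087 0.266
v -0.509 0.136 0.092
v -0.755 0.056 -0.177
v -0.865 -0.135 -0.478
v -0.814 -0.392 -0.743
v -0.613 -0.658 -0.911
v -0.308 -0.871 -0.944
v 0.031 -0.982 -0.834
v 0.326 -0.967 -0.605
v 0.51 -0.827 -0.312
v 0.54 -0.596 -0.02
v 0.41 -0.327 0.203
v 1.792 1.621 1.426
v 1.138 1.177 3.197
v 2.37 2.433 1.843
v 1.716 1.988 3.614
v 2.504 1.052 1.546
v 1.85 0.607 3.317
v 3.082 1.863 1.963
v 2.428 1.419 3.734
f 2 1 5
f 2 5 3
f 3 5 6
f 3 6 4
f 5 1 7
f 5 7 6
f 6 7 8
f 6 8 4
f 7 1 9
f 7 9 8
f 8 9 10
f 8 10 4
f 9 1 11
f 9 11 10
f 10 11 12
f 10 12 4
f 11 1 13
f 11 13 12
f 12 13 14
f 12 14 4
f 13 1 15
f 13 15 14
f 14 15 16
f 14 16 4
f 15 1 17
f 15 17 16
f 16 17 18
f 16 18 4
f 17 1 19
f 17 19 18
f 18 19 20
f 18 20 4
f 19 1 2
f 19 2 20
f 20 2 3
f 20 3 4
f 22 21 24
f 22 24 23
f 24 21 25
f 24 25 23
f 25 21 26
f 25 26 23
f 26 21 27
f 26 27 23
f 27 21 28
f 27 28 23
f 28 21 29
f 28 29 23
f 29 21 30
f 29 30 23
f 30 21 31
f 30 31 23
f 31 21 32
f 31 32 23
f 32 21 33
f 32 33 23
f 33 21 34
f 33 34 23
f 34 21 35
f 34 35 23
f 35 21 36
f 35 36 23
f 36 21 37
f 36 37 23
f 37 21 22
f 37 22 23
f 39 38 42
f 39 42 40
f 40 42 43
f 40 43 41
f 42 38 44
f 42 44 43
f 43 44 45
f 43 45 41
f 44 38 46
f 44 46 45
f 45 46 47
f 45 47 41
f 46 38 48
f 46 48 47
f 47 48 49
f 47 49 41
f 48 38 50
f 48 50 49
f 49 50 51
f 49 51 41
f 50 38 52
f 50 52 51
f 51 52 53
f 51 53 41
f 52 38 54
f 52 54 53
f 53 54 55
f 53 55 41
f 54 38 56
f 54 56 55
f 55 56 57
f 55 57 41
f 56 38 58
f 56 58 57
f 57 58 59
f 57 59 41
f 58 38 60
f 58 60 59
f 59 60 61
f 59 61 41
f 60 38 62
f 60 62 61
f 61 62 63
f 61 63 41
f 62 38 64
f 62 64 63
f 63 64 65
f 63 65 41
f 64 38 39
f 64 39 65
f 65 39 40
f 65 40 41
f 67 66 69
f 67 69 68
f 69 66 70
f 69 70 68
f 70 66 71
f 70 71 68
f 71 66 72
f 71 72 68
f 72 66 73
f 72 73 68
f 73 66 74
f 73 74 68
f 74 66 75
f 74 75 68
f 75 66 76
f 75 76 68
f 76 66 77
f 76 77 68
f 77 66 78
f 77 78 68
f 78 66 79
f 78 79 68
f 79 66 80
f 79 80 68
f 80 66 67
f 80 67 68
f 82 84 81
f 85 82 81
f 81 84 83
f 83 85 81
f 82 88 84
f 86 82 85
f 86 88 82
f 84 88 83
f 87 85 83
f 83 88 87
f 87 86 85
f 88 86 87



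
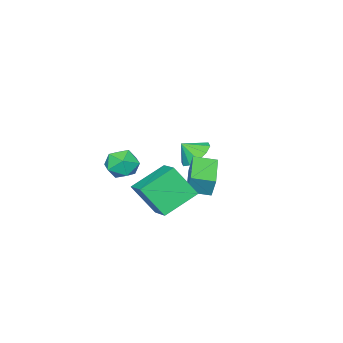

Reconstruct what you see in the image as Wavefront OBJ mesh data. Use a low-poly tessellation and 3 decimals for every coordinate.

v -2.13 0.741 1.635
v -2.018 1.14 2.846
v -0.573 1.959 1.09
v -0.461 2.358 2.301
v -1.279 -0.238 1.879
v -1.167 0.161 3.09
v 0.278 0.98 1.334
v 0.39 1.379 2.545
v -3.645 -1.822 1.578
v -2.718 -1.436 1.239
v -3.095 -2.398 2.422
v -2.961 -1.019 1.681
v -3.465 -0.908 2.085
v -4.038 -1.147 2.294
v -4.461 -1.644 2.231
v -4.571 -2.208 1.917
v -4.328 -2.626 1.475
v -3.824 -2.736 1.071
v -3.251 -2.497 0.862
v -2.829 -2 0.925
v 1.016 -1.58 2.822
v 1.935 -1.909 3.24
v 0.865 -3.071 1.98
v 1.784 -3.4 2.398
v 0.929 -3.285 3.018
v 1.022 -2.364 3.538
v 1.778 -2.616 1.682
v 1.871 -1.695 2.202
v 2.405 -2.55 2.536
v 1.881 -2.963 3.361
v 0.919 -2.017 1.859
v 0.395 -2.43 2.684
v 0.88 1.647 1.925
v 1.464 0.52 3.611
v 1.696 3.049 2.58
v 2.28 1.923 4.266
v 2.72 1.057 0.894
v 3.304 -0.069 2.58
v 3.536 2.46 1.549
v 4.12 1.333 3.235
f 2 4 1
f 5 2 1
f 1 4 3
f 3 5 1
f 2 8 4
f 6 2 5
f 6 8 2
f 4 8 3
f 7 5 3
f 3 8 7
f 7 6 5
f 8 6 7
f 10 9 12
f 10 12 11
f 12 9 13
f 12 13 11
f 13 9 14
f 13 14 11
f 14 9 15
f 14 15 11
f 15 9 16
f 15 16 11
f 16 9 17
f 16 17 11
f 17 9 18
f 17 18 11
f 18 9 19
f 18 19 11
f 19 9 20
f 19 20 11
f 20 9 10
f 20 10 11
f 21 32 26
f 21 26 22
f 21 22 28
f 21 28 31
f 21 31 32
f 22 26 30
f 26 32 25
f 32 31 23
f 31 28 27
f 28 22 29
f 24 30 25
f 24 25 23
f 24 23 27
f 24 27 29
f 24 29 30
f 25 30 26
f 23 25 32
f 27 23 31
f 29 27 28
f 30 29 22
f 34 36 33
f 37 34 33
f 33 36 35
f 35 37 33
f 34 40 36
f 38 34 37
f 38 40 34
f 36 40 35
f 39 37 35
f 35 40 39
f 39 38 37
f 40 38 39



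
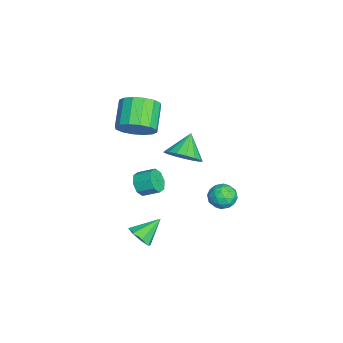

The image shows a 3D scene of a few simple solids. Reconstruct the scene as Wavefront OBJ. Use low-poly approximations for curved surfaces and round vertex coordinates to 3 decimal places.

v 2.63 -0.651 -3.73
v 3.226 -0.198 -3.86
v 2.05 0.371 -2.83
v 2.794 -0.11 -4.238
v 2.265 -0.338 -4.319
v 1.95 -0.75 -4.055
v 2.033 -1.103 -3.601
v 2.466 -1.192 -3.223
v 2.995 -0.963 -3.141
v 3.31 -0.552 -3.405
v -2.156 -0.777 -3.847
v -1.686 -1.12 -3.389
v -1.495 -0.226 -2.915
v -1.964 0.117 -3.373
v -1.431 -0.927 -3.857
v -1.24 -0.033 -3.382
v -1.6 -0.646 -4.318
v -1.409 0.248 -3.844
v -2.095 -0.442 -4.504
v -1.904 0.452 -4.03
v -2.625 -0.434 -4.305
v -2.434 0.46 -3.831
v -2.88 -0.627 -3.838
v -2.689 0.267 -3.363
v -2.711 -0.908 -3.376
v -2.52 -0.014 -2.902
v -2.216 -1.112 -3.19
v -2.025 -0.218 -2.716
v -0.407 -0.869 1.962
v 0.088 -0.161 2.575
v -1.298 -0.002 3.511
v -1.793 -0.711 2.898
v -0.147 0.135 2.177
v -1.533 0.294 3.113
v -0.451 0.162 1.722
v -1.837 0.321 2.658
v -0.744 -0.087 1.331
v -2.13 0.071 2.266
v -0.946 -0.547 1.109
v -2.332 -0.388 2.044
v -1.004 -1.092 1.115
v -2.39 -0.934 2.051
v -0.902 -1.578 1.349
v -2.288 -1.419 2.285
v -0.667 -1.874 1.747
v -2.053 -1.715 2.683
v -0.363 -1.901 2.202
v -1.749 -1.742 3.138
v -0.07 -1.651 2.594
v -1.456 -1.493 3.529
v 0.132 -1.192 2.816
v -1.254 -1.033 3.751
v 0.19 -0.646 2.809
v -1.196 -0.488 3.745
v 2.57 3.992 -0.228
v 3.17 3.66 -0.594
v 1.81 3.08 -0.646
v 2.41 2.748 -1.012
v 2.38 2.748 -0.235
v 2.85 3.312 0.024
v 2.13 3.428 -1.264
v 2.6 3.992 -1.005
v 2.898 3.311 -1.234
v 3.053 2.89 -0.598
v 1.927 3.85 -0.642
v 2.082 3.429 -0.006
v 2.937 3.906 -0.374
v 2.043 2.834 -0.866
v 2.026 2.834 -0.409
v 2.378 2.638 -0.624
v 2.749 3.701 -0.011
v 3.102 3.506 -0.226
v 2.637 2.97 -0.015
v 1.878 3.234 -1.014
v 2.231 3.039 -1.229
v 2.602 4.102 -0.616
v 2.954 3.906 -0.831
v 2.343 3.77 -1.225
v 3.13 3.506 -0.966
v 2.683 2.97 -1.212
v 2.518 3.37 -1.359
v 2.795 3.701 -1.208
v 3.221 3.258 -0.592
v 2.774 2.722 -0.838
v 2.757 2.722 -0.381
v 3.033 3.054 -0.229
v 3.061 3.054 -0.968
v 2.206 4.018 -0.402
v 1.759 3.482 -0.648
v 1.947 3.686 -1.011
v 2.223 4.018 -0.859
v 2.297 3.77 -0.028
v 1.85 3.234 -0.274
v 2.185 3.039 -0.032
v 2.462 3.37 0.119
v 1.919 3.686 -0.272
v -0.658 1.421 -0.318
v -0.044 1.132 0.443
v -1.682 1.819 0.658
v 0.071 1.601 0.373
v 0.019 2.029 0.144
v -0.188 2.318 -0.191
v -0.503 2.401 -0.555
v -0.853 2.26 -0.864
v -1.158 1.927 -1.049
v -1.349 1.478 -1.066
v -1.381 1.016 -0.912
v -1.248 0.647 -0.622
v -0.979 0.455 -0.262
v -0.637 0.485 0.085
v -0.3 0.729 0.339
f 2 1 4
f 2 4 3
f 4 1 5
f 4 5 3
f 5 1 6
f 5 6 3
f 6 1 7
f 6 7 3
f 7 1 8
f 7 8 3
f 8 1 9
f 8 9 3
f 9 1 10
f 9 10 3
f 10 1 2
f 10 2 3
f 12 11 15
f 12 15 13
f 13 15 16
f 13 16 14
f 15 11 17
f 15 17 16
f 16 17 18
f 16 18 14
f 17 11 19
f 17 19 18
f 18 19 20
f 18 20 14
f 19 11 21
f 19 21 20
f 20 21 22
f 20 22 14
f 21 11 23
f 21 23 22
f 22 23 24
f 22 24 14
f 23 11 25
f 23 25 24
f 24 25 26
f 24 26 14
f 25 11 27
f 25 27 26
f 26 27 28
f 26 28 14
f 27 11 12
f 27 12 28
f 28 12 13
f 28 13 14
f 30 29 33
f 30 33 31
f 31 33 34
f 31 34 32
f 33 29 35
f 33 35 34
f 34 35 36
f 34 36 32
f 35 29 37
f 35 37 36
f 36 37 38
f 36 38 32
f 37 29 39
f 37 39 38
f 38 39 40
f 38 40 32
f 39 29 41
f 39 41 40
f 40 41 42
f 40 42 32
f 41 29 43
f 41 43 42
f 42 43 44
f 42 44 32
f 43 29 45
f 43 45 44
f 44 45 46
f 44 46 32
f 45 29 47
f 45 47 46
f 46 47 48
f 46 48 32
f 47 29 49
f 47 49 48
f 48 49 50
f 48 50 32
f 49 29 51
f 49 51 50
f 50 51 52
f 50 52 32
f 51 29 53
f 51 53 52
f 52 53 54
f 52 54 32
f 53 29 30
f 53 30 54
f 54 30 31
f 54 31 32
f 55 92 71
f 92 66 95
f 71 95 60
f 92 95 71
f 55 71 67
f 71 60 72
f 67 72 56
f 71 72 67
f 55 67 76
f 67 56 77
f 76 77 62
f 67 77 76
f 55 76 88
f 76 62 91
f 88 91 65
f 76 91 88
f 55 88 92
f 88 65 96
f 92 96 66
f 88 96 92
f 56 72 83
f 72 60 86
f 83 86 64
f 72 86 83
f 60 95 73
f 95 66 94
f 73 94 59
f 95 94 73
f 66 96 93
f 96 65 89
f 93 89 57
f 96 89 93
f 65 91 90
f 91 62 78
f 90 78 61
f 91 78 90
f 62 77 82
f 77 56 79
f 82 79 63
f 77 79 82
f 58 84 70
f 84 64 85
f 70 85 59
f 84 85 70
f 58 70 68
f 70 59 69
f 68 69 57
f 70 69 68
f 58 68 75
f 68 57 74
f 75 74 61
f 68 74 75
f 58 75 80
f 75 61 81
f 80 81 63
f 75 81 80
f 58 80 84
f 80 63 87
f 84 87 64
f 80 87 84
f 59 85 73
f 85 64 86
f 73 86 60
f 85 86 73
f 57 69 93
f 69 59 94
f 93 94 66
f 69 94 93
f 61 74 90
f 74 57 89
f 90 89 65
f 74 89 90
f 63 81 82
f 81 61 78
f 82 78 62
f 81 78 82
f 64 87 83
f 87 63 79
f 83 79 56
f 87 79 83
f 98 97 100
f 98 100 99
f 100 97 101
f 100 101 99
f 101 97 102
f 101 102 99
f 102 97 103
f 102 103 99
f 103 97 104
f 103 104 99
f 104 97 105
f 104 105 99
f 105 97 106
f 105 106 99
f 106 97 107
f 106 107 99
f 107 97 108
f 107 108 99
f 108 97 109
f 108 109 99
f 109 97 110
f 109 110 99
f 110 97 111
f 110 111 99
f 111 97 98
f 111 98 99



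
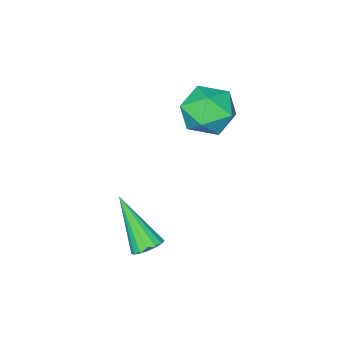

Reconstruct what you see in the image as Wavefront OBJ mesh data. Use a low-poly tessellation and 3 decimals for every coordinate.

v 1.28 3.466 -2.86
v 1.75 3.676 -2.697
v 1.3 2.214 -1.3
v 1.572 3.822 -2.578
v 1.328 3.886 -2.524
v 1.072 3.853 -2.546
v 0.864 3.732 -2.641
v 0.752 3.55 -2.785
v 0.76 3.349 -2.947
v 0.887 3.174 -3.089
v 1.104 3.066 -3.178
v 1.362 3.05 -3.195
v 1.6 3.129 -3.134
v 1.766 3.285 -3.011
v 1.819 3.483 -2.854
v -3.204 2.477 0.122
v -2.569 2.946 0.733
v -2.311 1.134 0.227
v -1.676 1.603 0.838
v -2.6 1.385 1.149
v -3.152 2.215 1.084
v -1.728 1.865 -0.124
v -2.28 2.695 -0.189
v -1.657 2.568 0.581
v -2.196 2.272 1.368
v -2.684 1.808 -0.408
v -3.223 1.512 0.379
f 2 1 4
f 2 4 3
f 4 1 5
f 4 5 3
f 5 1 6
f 5 6 3
f 6 1 7
f 6 7 3
f 7 1 8
f 7 8 3
f 8 1 9
f 8 9 3
f 9 1 10
f 9 10 3
f 10 1 11
f 10 11 3
f 11 1 12
f 11 12 3
f 12 1 13
f 12 13 3
f 13 1 14
f 13 14 3
f 14 1 15
f 14 15 3
f 15 1 2
f 15 2 3
f 16 27 21
f 16 21 17
f 16 17 23
f 16 23 26
f 16 26 27
f 17 21 25
f 21 27 20
f 27 26 18
f 26 23 22
f 23 17 24
f 19 25 20
f 19 20 18
f 19 18 22
f 19 22 24
f 19 24 25
f 20 25 21
f 18 20 27
f 22 18 26
f 24 22 23
f 25 24 17



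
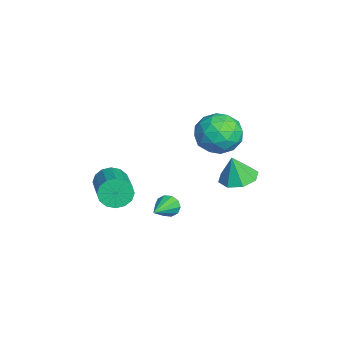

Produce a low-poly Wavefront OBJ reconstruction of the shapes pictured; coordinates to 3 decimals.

v -0.2 3.628 -1.65
v 0.62 3.181 -2.198
v -1.34 2.679 -2.582
v -0.52 2.232 -3.13
v -0.665 1.995 -2.084
v 0.04 2.581 -1.507
v -0.76 3.279 -3.273
v -0.055 3.865 -2.696
v 0.274 2.965 -3.201
v 0.333 2.172 -2.466
v -1.053 3.688 -2.314
v -0.994 2.895 -1.579
v 0.31 3.488 -1.842
v -1.03 2.372 -2.938
v -1.115 2.233 -2.323
v -0.633 1.97 -2.645
v -0.03 3.135 -1.436
v 0.452 2.873 -1.758
v -0.304 2.176 -1.691
v -1.172 2.987 -3.022
v -0.69 2.725 -3.344
v -0.087 3.89 -2.135
v 0.395 3.627 -2.457
v -0.416 3.684 -3.089
v 0.589 3.098 -2.754
v -0.082 2.54 -3.302
v -0.223 3.156 -3.386
v 0.192 3.5 -3.047
v 0.624 2.632 -2.322
v -0.047 2.074 -2.87
v -0.132 1.935 -2.255
v 0.283 2.279 -1.916
v 0.42 2.505 -2.912
v -0.673 3.786 -1.91
v -1.344 3.228 -2.458
v -1.003 3.581 -2.864
v -0.588 3.925 -2.525
v -0.638 3.32 -1.478
v -1.309 2.762 -2.026
v -0.912 2.36 -1.733
v -0.497 2.704 -1.394
v -1.14 3.355 -1.868
v 1.373 3.581 -3.883
v 2.206 3.686 -3.897
v 1.427 3.299 -2.677
v 1.892 4.229 -3.756
v 1.274 4.392 -3.689
v 0.713 4.08 -3.737
v 0.539 3.476 -3.87
v 0.853 2.933 -4.011
v 1.471 2.77 -4.077
v 2.032 3.081 -4.03
v 2.133 -1.542 -3.394
v 2.358 -1.923 -3.962
v 4.353 -1.798 -3.254
v 4.127 -1.418 -2.686
v 2.375 -1.567 -4.072
v 4.369 -1.443 -3.363
v 2.327 -1.205 -4
v 4.321 -1.08 -3.291
v 2.227 -0.933 -3.766
v 4.221 -0.808 -3.057
v 2.101 -0.824 -3.432
v 4.096 -0.699 -2.723
v 1.984 -0.908 -3.088
v 3.979 -0.783 -2.38
v 1.907 -1.162 -2.826
v 3.902 -1.037 -2.118
v 1.891 -1.517 -2.717
v 3.885 -1.393 -2.008
v 1.939 -1.88 -2.789
v 3.933 -1.755 -2.08
v 2.039 -2.152 -3.023
v 4.033 -2.027 -2.314
v 2.164 -2.261 -3.357
v 4.159 -2.136 -2.648
v 2.281 -2.177 -3.7
v 4.276 -2.052 -2.992
v 3.314 0.626 -4.099
v 3.566 0.751 -4.548
v 4.586 -0.006 -3.561
v 3.601 1.001 -4.34
v 3.527 1.108 -4.039
v 3.371 1.03 -3.761
v 3.193 0.799 -3.613
v 3.061 0.501 -3.65
v 3.026 0.252 -3.859
v 3.1 0.145 -4.16
v 3.256 0.222 -4.437
v 3.434 0.454 -4.586
f 1 38 17
f 38 12 41
f 17 41 6
f 38 41 17
f 1 17 13
f 17 6 18
f 13 18 2
f 17 18 13
f 1 13 22
f 13 2 23
f 22 23 8
f 13 23 22
f 1 22 34
f 22 8 37
f 34 37 11
f 22 37 34
f 1 34 38
f 34 11 42
f 38 42 12
f 34 42 38
f 2 18 29
f 18 6 32
f 29 32 10
f 18 32 29
f 6 41 19
f 41 12 40
f 19 40 5
f 41 40 19
f 12 42 39
f 42 11 35
f 39 35 3
f 42 35 39
f 11 37 36
f 37 8 24
f 36 24 7
f 37 24 36
f 8 23 28
f 23 2 25
f 28 25 9
f 23 25 28
f 4 30 16
f 30 10 31
f 16 31 5
f 30 31 16
f 4 16 14
f 16 5 15
f 14 15 3
f 16 15 14
f 4 14 21
f 14 3 20
f 21 20 7
f 14 20 21
f 4 21 26
f 21 7 27
f 26 27 9
f 21 27 26
f 4 26 30
f 26 9 33
f 30 33 10
f 26 33 30
f 5 31 19
f 31 10 32
f 19 32 6
f 31 32 19
f 3 15 39
f 15 5 40
f 39 40 12
f 15 40 39
f 7 20 36
f 20 3 35
f 36 35 11
f 20 35 36
f 9 27 28
f 27 7 24
f 28 24 8
f 27 24 28
f 10 33 29
f 33 9 25
f 29 25 2
f 33 25 29
f 44 43 46
f 44 46 45
f 46 43 47
f 46 47 45
f 47 43 48
f 47 48 45
f 48 43 49
f 48 49 45
f 49 43 50
f 49 50 45
f 50 43 51
f 50 51 45
f 51 43 52
f 51 52 45
f 52 43 44
f 52 44 45
f 54 53 57
f 54 57 55
f 55 57 58
f 55 58 56
f 57 53 59
f 57 59 58
f 58 59 60
f 58 60 56
f 59 53 61
f 59 61 60
f 60 61 62
f 60 62 56
f 61 53 63
f 61 63 62
f 62 63 64
f 62 64 56
f 63 53 65
f 63 65 64
f 64 65 66
f 64 66 56
f 65 53 67
f 65 67 66
f 66 67 68
f 66 68 56
f 67 53 69
f 67 69 68
f 68 69 70
f 68 70 56
f 69 53 71
f 69 71 70
f 70 71 72
f 70 72 56
f 71 53 73
f 71 73 72
f 72 73 74
f 72 74 56
f 73 53 75
f 73 75 74
f 74 75 76
f 74 76 56
f 75 53 77
f 75 77 76
f 76 77 78
f 76 78 56
f 77 53 54
f 77 54 78
f 78 54 55
f 78 55 56
f 80 79 82
f 80 82 81
f 82 79 83
f 82 83 81
f 83 79 84
f 83 84 81
f 84 79 85
f 84 85 81
f 85 79 86
f 85 86 81
f 86 79 87
f 86 87 81
f 87 79 88
f 87 88 81
f 88 79 89
f 88 89 81
f 89 79 90
f 89 90 81
f 90 79 80
f 90 80 81



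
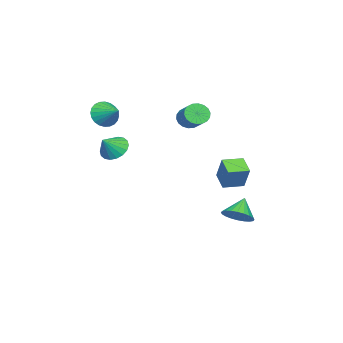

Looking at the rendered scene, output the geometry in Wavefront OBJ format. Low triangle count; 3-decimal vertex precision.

v -3.392 -1.184 2.233
v -2.842 -1.351 1.706
v -1.857 -0.422 2.44
v -2.408 -0.256 2.967
v -3 -1.074 1.568
v -2.015 -0.146 2.302
v -3.236 -0.819 1.561
v -2.251 0.109 2.296
v -3.502 -0.637 1.688
v -2.518 0.292 2.423
v -3.747 -0.563 1.923
v -2.762 0.366 2.657
v -3.922 -0.612 2.219
v -2.937 0.317 2.953
v -3.992 -0.774 2.517
v -3.007 0.155 3.252
v -3.943 -1.018 2.76
v -2.958 -0.089 3.494
v -3.785 -1.294 2.898
v -2.8 -0.366 3.632
v -3.549 -1.549 2.904
v -2.564 -0.621 3.639
v -3.282 -1.732 2.777
v -2.298 -0.803 3.512
v -3.038 -1.806 2.543
v -2.053 -0.877 3.277
v -2.863 -1.757 2.247
v -1.878 -0.828 2.981
v -2.793 -1.595 1.948
v -1.808 -0.666 2.683
v -0.552 1.699 -0.896
v 0.008 2.251 0.521
v -1.406 2.625 -0.919
v -0.847 3.177 0.498
v 0.227 2.403 -1.478
v 0.786 2.955 -0.061
v -0.628 3.329 -1.501
v -0.068 3.881 -0.084
v 0.935 -4.407 3.362
v 1.604 -4.439 2.717
v 1.565 -3.233 3.958
v 1.36 -4.225 2.555
v 1.051 -4.039 2.515
v 0.724 -3.909 2.605
v 0.429 -3.855 2.81
v 0.212 -3.884 3.098
v 0.104 -3.994 3.427
v 0.123 -4.166 3.746
v 0.265 -4.375 4.006
v 0.509 -4.588 4.169
v 0.818 -4.775 4.208
v 1.145 -4.905 4.119
v 1.44 -4.959 3.914
v 1.657 -4.929 3.625
v 1.765 -4.82 3.296
v 1.746 -4.648 2.977
v 2.89 -2.883 1.583
v 3.358 -2.145 1.327
v 3.79 -3.157 2.437
v 3.12 -2.003 1.623
v 2.837 -2.036 1.911
v 2.565 -2.236 2.134
v 2.357 -2.564 2.248
v 2.254 -2.956 2.23
v 2.278 -3.333 2.084
v 2.423 -3.621 1.839
v 2.66 -3.763 1.543
v 2.943 -3.73 1.255
v 3.216 -3.53 1.032
v 3.424 -3.202 0.919
v 3.526 -2.81 0.936
v 3.502 -2.433 1.082
v -1.988 2.411 -4.462
v -1.543 1.647 -4.039
v -2.952 2.449 -3.378
v -1.354 1.94 -3.881
v -1.262 2.305 -3.812
v -1.281 2.685 -3.842
v -1.407 3.024 -3.966
v -1.621 3.27 -4.166
v -1.892 3.385 -4.41
v -2.177 3.351 -4.663
v -2.434 3.175 -4.884
v -2.623 2.882 -5.042
v -2.715 2.517 -5.111
v -2.696 2.136 -5.081
v -2.57 1.797 -4.957
v -2.356 1.552 -4.758
v -2.085 1.437 -4.513
v -1.8 1.47 -4.261
f 2 1 5
f 2 5 3
f 3 5 6
f 3 6 4
f 5 1 7
f 5 7 6
f 6 7 8
f 6 8 4
f 7 1 9
f 7 9 8
f 8 9 10
f 8 10 4
f 9 1 11
f 9 11 10
f 10 11 12
f 10 12 4
f 11 1 13
f 11 13 12
f 12 13 14
f 12 14 4
f 13 1 15
f 13 15 14
f 14 15 16
f 14 16 4
f 15 1 17
f 15 17 16
f 16 17 18
f 16 18 4
f 17 1 19
f 17 19 18
f 18 19 20
f 18 20 4
f 19 1 21
f 19 21 20
f 20 21 22
f 20 22 4
f 21 1 23
f 21 23 22
f 22 23 24
f 22 24 4
f 23 1 25
f 23 25 24
f 24 25 26
f 24 26 4
f 25 1 27
f 25 27 26
f 26 27 28
f 26 28 4
f 27 1 29
f 27 29 28
f 28 29 30
f 28 30 4
f 29 1 2
f 29 2 30
f 30 2 3
f 30 3 4
f 32 34 31
f 35 32 31
f 31 34 33
f 33 35 31
f 32 38 34
f 36 32 35
f 36 38 32
f 34 38 33
f 37 35 33
f 33 38 37
f 37 36 35
f 38 36 37
f 40 39 42
f 40 42 41
f 42 39 43
f 42 43 41
f 43 39 44
f 43 44 41
f 44 39 45
f 44 45 41
f 45 39 46
f 45 46 41
f 46 39 47
f 46 47 41
f 47 39 48
f 47 48 41
f 48 39 49
f 48 49 41
f 49 39 50
f 49 50 41
f 50 39 51
f 50 51 41
f 51 39 52
f 51 52 41
f 52 39 53
f 52 53 41
f 53 39 54
f 53 54 41
f 54 39 55
f 54 55 41
f 55 39 56
f 55 56 41
f 56 39 40
f 56 40 41
f 58 57 60
f 58 60 59
f 60 57 61
f 60 61 59
f 61 57 62
f 61 62 59
f 62 57 63
f 62 63 59
f 63 57 64
f 63 64 59
f 64 57 65
f 64 65 59
f 65 57 66
f 65 66 59
f 66 57 67
f 66 67 59
f 67 57 68
f 67 68 59
f 68 57 69
f 68 69 59
f 69 57 70
f 69 70 59
f 70 57 71
f 70 71 59
f 71 57 72
f 71 72 59
f 72 57 58
f 72 58 59
f 74 73 76
f 74 76 75
f 76 73 77
f 76 77 75
f 77 73 78
f 77 78 75
f 78 73 79
f 78 79 75
f 79 73 80
f 79 80 75
f 80 73 81
f 80 81 75
f 81 73 82
f 81 82 75
f 82 73 83
f 82 83 75
f 83 73 84
f 83 84 75
f 84 73 85
f 84 85 75
f 85 73 86
f 85 86 75
f 86 73 87
f 86 87 75
f 87 73 88
f 87 88 75
f 88 73 89
f 88 89 75
f 89 73 90
f 89 90 75
f 90 73 74
f 90 74 75



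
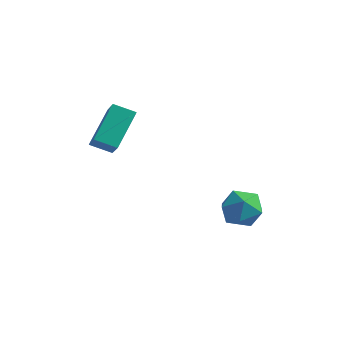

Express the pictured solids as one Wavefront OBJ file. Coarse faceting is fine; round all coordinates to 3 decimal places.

v 0.782 -0.504 -3.824
v 1.513 -0.603 -4.183
v 0.687 -1.817 -3.657
v 1.418 -1.916 -4.016
v 1.368 -1.562 -3.278
v 1.427 -0.75 -3.381
v 0.773 -1.67 -4.459
v 0.832 -0.858 -4.562
v 1.507 -1.323 -4.575
v 1.875 -1.256 -3.845
v 0.325 -1.164 -3.995
v 0.693 -1.097 -3.265
v -2.543 -3.306 -1.296
v -3.25 -3.6 -0.975
v -2.583 -2.107 -0.282
v -3.29 -2.401 0.038
v -1.91 -3.959 -0.498
v -2.617 -4.253 -0.178
v -1.95 -2.76 0.515
v -2.657 -3.054 0.836
f 1 12 6
f 1 6 2
f 1 2 8
f 1 8 11
f 1 11 12
f 2 6 10
f 6 12 5
f 12 11 3
f 11 8 7
f 8 2 9
f 4 10 5
f 4 5 3
f 4 3 7
f 4 7 9
f 4 9 10
f 5 10 6
f 3 5 12
f 7 3 11
f 9 7 8
f 10 9 2
f 14 16 13
f 17 14 13
f 13 16 15
f 15 17 13
f 14 20 16
f 18 14 17
f 18 20 14
f 16 20 15
f 19 17 15
f 15 20 19
f 19 18 17
f 20 18 19



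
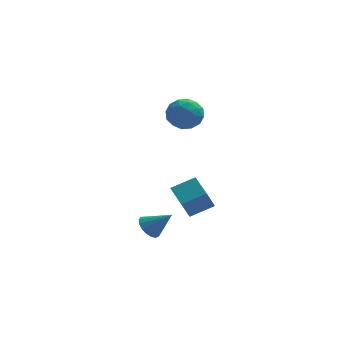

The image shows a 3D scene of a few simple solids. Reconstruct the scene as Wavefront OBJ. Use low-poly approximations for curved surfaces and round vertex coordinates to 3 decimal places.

v 4.263 -3.082 -1.273
v 3.684 -1.575 -0.773
v 2.823 -3.414 -1.938
v 2.245 -1.907 -1.439
v 4.755 -2.433 -2.661
v 4.177 -0.926 -2.162
v 3.316 -2.765 -3.327
v 2.737 -1.258 -2.827
v 1.009 -2.798 -4.128
v 1.525 -2.227 -4.534
v 2.291 -3.122 -2.952
v 1.324 -1.997 -4.251
v 1.051 -1.95 -3.94
v 0.768 -2.097 -3.673
v 0.54 -2.405 -3.509
v 0.42 -2.803 -3.488
v 0.435 -3.2 -3.613
v 0.581 -3.505 -3.856
v 0.825 -3.648 -4.161
v 1.111 -3.596 -4.459
v 1.374 -3.362 -4.681
v 1.553 -2.998 -4.777
v 1.608 -2.589 -4.723
v 2.538 0.672 3.46
v 3.435 0.297 2.796
v 2.825 -0.777 4.664
v 3.722 -1.152 4
v 3.819 -0.148 4.608
v 3.642 0.747 3.864
v 2.618 -1.227 3.596
v 2.441 -0.332 2.852
v 3.484 -0.877 2.879
v 4.227 -0.21 3.505
v 2.033 -0.27 3.955
v 2.776 0.397 4.581
v 2.961 0.611 3.022
v 3.299 -1.091 4.438
v 3.356 -0.502 4.795
v 3.883 -0.722 4.404
v 3.083 0.876 3.65
v 3.61 0.656 3.259
v 3.836 0.394 4.325
v 2.65 -1.136 4.201
v 3.177 -1.356 3.81
v 2.377 0.242 3.056
v 2.904 0.022 2.665
v 2.424 -0.874 3.135
v 3.517 -0.299 2.681
v 3.686 -1.15 3.388
v 3.037 -1.194 3.151
v 2.933 -0.668 2.714
v 3.954 0.093 3.048
v 4.123 -0.758 3.756
v 4.18 -0.168 4.114
v 4.076 0.358 3.676
v 3.983 -0.597 3.098
v 2.137 0.278 3.704
v 2.306 -0.573 4.412
v 2.184 -0.838 3.784
v 2.08 -0.312 3.346
v 2.574 0.67 4.072
v 2.743 -0.181 4.779
v 3.327 0.188 4.746
v 3.223 0.714 4.309
v 2.277 0.117 4.362
f 2 4 1
f 5 2 1
f 1 4 3
f 3 5 1
f 2 8 4
f 6 2 5
f 6 8 2
f 4 8 3
f 7 5 3
f 3 8 7
f 7 6 5
f 8 6 7
f 10 9 12
f 10 12 11
f 12 9 13
f 12 13 11
f 13 9 14
f 13 14 11
f 14 9 15
f 14 15 11
f 15 9 16
f 15 16 11
f 16 9 17
f 16 17 11
f 17 9 18
f 17 18 11
f 18 9 19
f 18 19 11
f 19 9 20
f 19 20 11
f 20 9 21
f 20 21 11
f 21 9 22
f 21 22 11
f 22 9 23
f 22 23 11
f 23 9 10
f 23 10 11
f 24 61 40
f 61 35 64
f 40 64 29
f 61 64 40
f 24 40 36
f 40 29 41
f 36 41 25
f 40 41 36
f 24 36 45
f 36 25 46
f 45 46 31
f 36 46 45
f 24 45 57
f 45 31 60
f 57 60 34
f 45 60 57
f 24 57 61
f 57 34 65
f 61 65 35
f 57 65 61
f 25 41 52
f 41 29 55
f 52 55 33
f 41 55 52
f 29 64 42
f 64 35 63
f 42 63 28
f 64 63 42
f 35 65 62
f 65 34 58
f 62 58 26
f 65 58 62
f 34 60 59
f 60 31 47
f 59 47 30
f 60 47 59
f 31 46 51
f 46 25 48
f 51 48 32
f 46 48 51
f 27 53 39
f 53 33 54
f 39 54 28
f 53 54 39
f 27 39 37
f 39 28 38
f 37 38 26
f 39 38 37
f 27 37 44
f 37 26 43
f 44 43 30
f 37 43 44
f 27 44 49
f 44 30 50
f 49 50 32
f 44 50 49
f 27 49 53
f 49 32 56
f 53 56 33
f 49 56 53
f 28 54 42
f 54 33 55
f 42 55 29
f 54 55 42
f 26 38 62
f 38 28 63
f 62 63 35
f 38 63 62
f 30 43 59
f 43 26 58
f 59 58 34
f 43 58 59
f 32 50 51
f 50 30 47
f 51 47 31
f 50 47 51
f 33 56 52
f 56 32 48
f 52 48 25
f 56 48 52



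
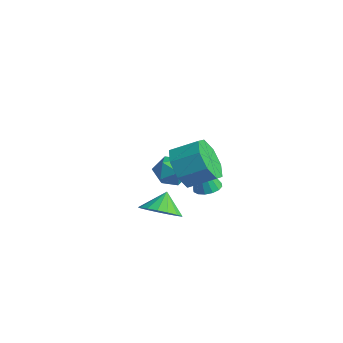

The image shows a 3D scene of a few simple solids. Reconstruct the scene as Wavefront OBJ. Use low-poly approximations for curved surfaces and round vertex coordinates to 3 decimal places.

v 3.589 0.573 2.117
v 4.451 0.356 1.487
v 5.134 1.309 2.093
v 4.271 1.527 2.723
v 3.948 0.93 1.152
v 4.631 1.883 1.758
v 3.234 1.296 1.381
v 3.917 2.249 1.988
v 2.728 1.238 2.042
v 3.411 2.191 2.649
v 2.726 0.791 2.747
v 3.409 1.744 3.353
v 3.229 0.217 3.082
v 3.912 1.17 3.688
v 3.943 -0.149 2.852
v 4.626 0.804 3.459
v 4.449 -0.091 2.191
v 5.132 0.862 2.798
v 3.44 -0.311 -0.29
v 4.31 -0.031 -0.072
v 3.06 0.211 0.55
v 4.157 0.294 -0.342
v 3.84 0.48 -0.601
v 3.431 0.486 -0.789
v 3.024 0.308 -0.863
v 2.713 -0.011 -0.805
v 2.567 -0.399 -0.629
v 2.622 -0.767 -0.376
v 2.864 -1.03 -0.103
v 3.238 -1.129 0.127
v 3.658 -1.04 0.261
v 4.028 -0.785 0.269
v 4.263 -0.421 0.149
v -1.845 2.867 -1.417
v -1.133 3.272 -1.801
v -0.967 2.288 -0.399
v -0.255 2.693 -0.783
v -0.884 3.188 -0.361
v -1.426 3.546 -0.99
v -0.674 2.014 -1.21
v -1.216 2.372 -1.839
v -0.409 2.745 -1.672
v -0.539 3.47 -1.148
v -1.561 2.09 -1.052
v -1.691 2.815 -0.528
v 0.942 3.423 -1.308
v 1.365 3.892 -1.154
v 0.718 2.957 0.728
v 1.063 4.042 -1.153
v 0.73 4.026 -1.193
v 0.453 3.849 -1.264
v 0.307 3.557 -1.347
v 0.332 3.229 -1.419
v 0.52 2.953 -1.462
v 0.821 2.803 -1.463
v 1.154 2.819 -1.422
v 1.431 2.997 -1.351
v 1.577 3.289 -1.268
v 1.552 3.616 -1.196
f 2 1 5
f 2 5 3
f 3 5 6
f 3 6 4
f 5 1 7
f 5 7 6
f 6 7 8
f 6 8 4
f 7 1 9
f 7 9 8
f 8 9 10
f 8 10 4
f 9 1 11
f 9 11 10
f 10 11 12
f 10 12 4
f 11 1 13
f 11 13 12
f 12 13 14
f 12 14 4
f 13 1 15
f 13 15 14
f 14 15 16
f 14 16 4
f 15 1 17
f 15 17 16
f 16 17 18
f 16 18 4
f 17 1 2
f 17 2 18
f 18 2 3
f 18 3 4
f 20 19 22
f 20 22 21
f 22 19 23
f 22 23 21
f 23 19 24
f 23 24 21
f 24 19 25
f 24 25 21
f 25 19 26
f 25 26 21
f 26 19 27
f 26 27 21
f 27 19 28
f 27 28 21
f 28 19 29
f 28 29 21
f 29 19 30
f 29 30 21
f 30 19 31
f 30 31 21
f 31 19 32
f 31 32 21
f 32 19 33
f 32 33 21
f 33 19 20
f 33 20 21
f 34 45 39
f 34 39 35
f 34 35 41
f 34 41 44
f 34 44 45
f 35 39 43
f 39 45 38
f 45 44 36
f 44 41 40
f 41 35 42
f 37 43 38
f 37 38 36
f 37 36 40
f 37 40 42
f 37 42 43
f 38 43 39
f 36 38 45
f 40 36 44
f 42 40 41
f 43 42 35
f 47 46 49
f 47 49 48
f 49 46 50
f 49 50 48
f 50 46 51
f 50 51 48
f 51 46 52
f 51 52 48
f 52 46 53
f 52 53 48
f 53 46 54
f 53 54 48
f 54 46 55
f 54 55 48
f 55 46 56
f 55 56 48
f 56 46 57
f 56 57 48
f 57 46 58
f 57 58 48
f 58 46 59
f 58 59 48
f 59 46 47
f 59 47 48

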